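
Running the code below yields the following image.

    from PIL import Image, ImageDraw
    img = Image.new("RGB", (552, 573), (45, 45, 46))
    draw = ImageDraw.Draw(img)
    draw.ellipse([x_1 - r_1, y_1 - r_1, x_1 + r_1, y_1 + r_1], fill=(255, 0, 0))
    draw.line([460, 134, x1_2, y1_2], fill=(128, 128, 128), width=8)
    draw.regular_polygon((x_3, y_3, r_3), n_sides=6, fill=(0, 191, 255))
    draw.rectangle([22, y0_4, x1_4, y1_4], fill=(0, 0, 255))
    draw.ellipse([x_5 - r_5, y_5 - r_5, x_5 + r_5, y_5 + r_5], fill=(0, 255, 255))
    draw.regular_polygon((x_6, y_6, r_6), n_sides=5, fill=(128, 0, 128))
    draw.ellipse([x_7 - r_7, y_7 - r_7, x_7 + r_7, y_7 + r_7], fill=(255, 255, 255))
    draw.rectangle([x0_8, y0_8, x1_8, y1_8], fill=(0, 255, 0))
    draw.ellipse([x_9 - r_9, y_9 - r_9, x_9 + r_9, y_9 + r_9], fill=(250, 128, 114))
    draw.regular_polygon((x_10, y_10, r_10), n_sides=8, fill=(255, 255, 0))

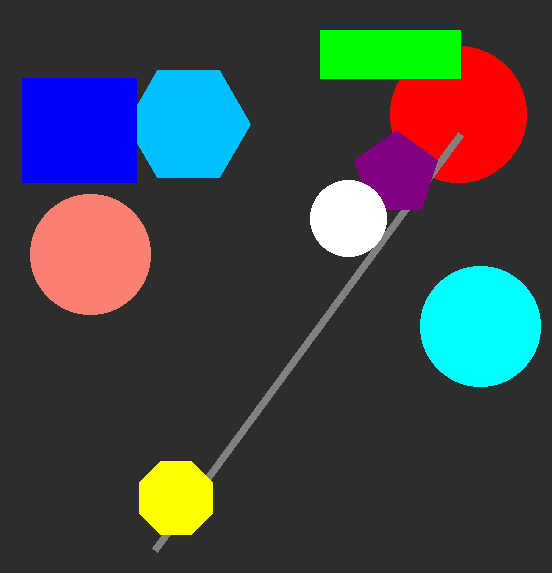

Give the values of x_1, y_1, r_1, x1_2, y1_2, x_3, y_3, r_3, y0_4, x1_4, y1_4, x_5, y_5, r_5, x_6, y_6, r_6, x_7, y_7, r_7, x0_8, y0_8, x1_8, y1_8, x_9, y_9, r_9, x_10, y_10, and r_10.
x_1 = 458
y_1 = 114
r_1 = 68
x1_2 = 154
y1_2 = 550
x_3 = 188
y_3 = 124
r_3 = 62
y0_4 = 78
x1_4 = 136
y1_4 = 182
x_5 = 480
y_5 = 326
r_5 = 60
x_6 = 396
y_6 = 174
r_6 = 44
x_7 = 348
y_7 = 218
r_7 = 38
x0_8 = 320
y0_8 = 30
x1_8 = 460
y1_8 = 78
x_9 = 90
y_9 = 254
r_9 = 60
x_10 = 176
y_10 = 498
r_10 = 40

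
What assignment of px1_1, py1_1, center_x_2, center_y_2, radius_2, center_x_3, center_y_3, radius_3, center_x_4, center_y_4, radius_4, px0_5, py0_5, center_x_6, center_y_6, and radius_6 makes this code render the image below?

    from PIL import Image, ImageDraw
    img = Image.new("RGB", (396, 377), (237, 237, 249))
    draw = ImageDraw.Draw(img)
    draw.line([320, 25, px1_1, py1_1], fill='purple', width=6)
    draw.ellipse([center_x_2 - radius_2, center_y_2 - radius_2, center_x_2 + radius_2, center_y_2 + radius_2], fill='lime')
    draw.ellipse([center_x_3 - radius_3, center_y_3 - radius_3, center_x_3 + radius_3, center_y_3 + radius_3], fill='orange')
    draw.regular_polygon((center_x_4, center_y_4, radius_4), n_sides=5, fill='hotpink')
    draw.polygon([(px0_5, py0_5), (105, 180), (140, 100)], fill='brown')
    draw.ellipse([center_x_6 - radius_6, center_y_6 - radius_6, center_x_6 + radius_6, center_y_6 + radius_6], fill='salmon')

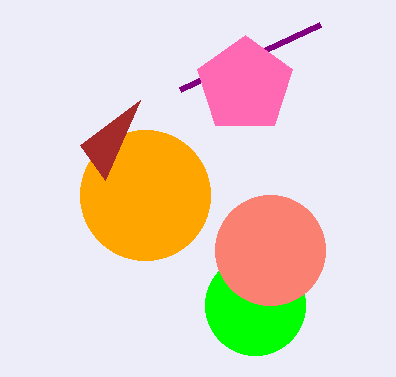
px1_1 = 180; py1_1 = 90; center_x_2 = 255; center_y_2 = 305; radius_2 = 50; center_x_3 = 145; center_y_3 = 195; radius_3 = 65; center_x_4 = 245; center_y_4 = 85; radius_4 = 50; px0_5 = 80; py0_5 = 145; center_x_6 = 270; center_y_6 = 250; radius_6 = 55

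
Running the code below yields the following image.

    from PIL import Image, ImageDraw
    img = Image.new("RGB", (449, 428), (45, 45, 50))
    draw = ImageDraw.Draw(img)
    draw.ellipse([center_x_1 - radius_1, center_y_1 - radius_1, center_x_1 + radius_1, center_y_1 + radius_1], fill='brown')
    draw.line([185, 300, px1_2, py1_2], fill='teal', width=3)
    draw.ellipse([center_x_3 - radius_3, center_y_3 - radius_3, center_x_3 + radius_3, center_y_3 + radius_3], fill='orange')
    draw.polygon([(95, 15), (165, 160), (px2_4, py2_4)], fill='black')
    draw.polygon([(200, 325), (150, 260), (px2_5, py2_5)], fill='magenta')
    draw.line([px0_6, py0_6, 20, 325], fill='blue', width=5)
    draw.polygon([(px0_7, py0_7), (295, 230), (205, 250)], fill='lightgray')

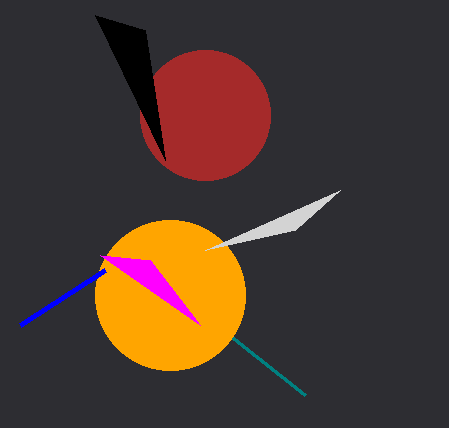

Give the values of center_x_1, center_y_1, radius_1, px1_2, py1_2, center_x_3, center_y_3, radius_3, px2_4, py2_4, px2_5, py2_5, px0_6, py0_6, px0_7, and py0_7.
center_x_1 = 205, center_y_1 = 115, radius_1 = 65, px1_2 = 305, py1_2 = 395, center_x_3 = 170, center_y_3 = 295, radius_3 = 75, px2_4 = 145, py2_4 = 30, px2_5 = 100, py2_5 = 255, px0_6 = 105, py0_6 = 270, px0_7 = 340, py0_7 = 190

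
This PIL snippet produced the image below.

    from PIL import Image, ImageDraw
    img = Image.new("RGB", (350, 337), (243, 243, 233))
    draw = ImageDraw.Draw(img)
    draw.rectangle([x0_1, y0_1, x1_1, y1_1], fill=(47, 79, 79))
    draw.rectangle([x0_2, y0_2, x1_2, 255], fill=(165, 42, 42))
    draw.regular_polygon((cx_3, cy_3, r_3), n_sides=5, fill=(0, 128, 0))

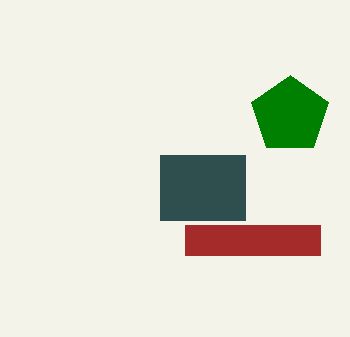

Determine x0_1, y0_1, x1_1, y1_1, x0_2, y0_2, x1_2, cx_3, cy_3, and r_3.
x0_1 = 160
y0_1 = 155
x1_1 = 245
y1_1 = 220
x0_2 = 185
y0_2 = 225
x1_2 = 320
cx_3 = 290
cy_3 = 115
r_3 = 40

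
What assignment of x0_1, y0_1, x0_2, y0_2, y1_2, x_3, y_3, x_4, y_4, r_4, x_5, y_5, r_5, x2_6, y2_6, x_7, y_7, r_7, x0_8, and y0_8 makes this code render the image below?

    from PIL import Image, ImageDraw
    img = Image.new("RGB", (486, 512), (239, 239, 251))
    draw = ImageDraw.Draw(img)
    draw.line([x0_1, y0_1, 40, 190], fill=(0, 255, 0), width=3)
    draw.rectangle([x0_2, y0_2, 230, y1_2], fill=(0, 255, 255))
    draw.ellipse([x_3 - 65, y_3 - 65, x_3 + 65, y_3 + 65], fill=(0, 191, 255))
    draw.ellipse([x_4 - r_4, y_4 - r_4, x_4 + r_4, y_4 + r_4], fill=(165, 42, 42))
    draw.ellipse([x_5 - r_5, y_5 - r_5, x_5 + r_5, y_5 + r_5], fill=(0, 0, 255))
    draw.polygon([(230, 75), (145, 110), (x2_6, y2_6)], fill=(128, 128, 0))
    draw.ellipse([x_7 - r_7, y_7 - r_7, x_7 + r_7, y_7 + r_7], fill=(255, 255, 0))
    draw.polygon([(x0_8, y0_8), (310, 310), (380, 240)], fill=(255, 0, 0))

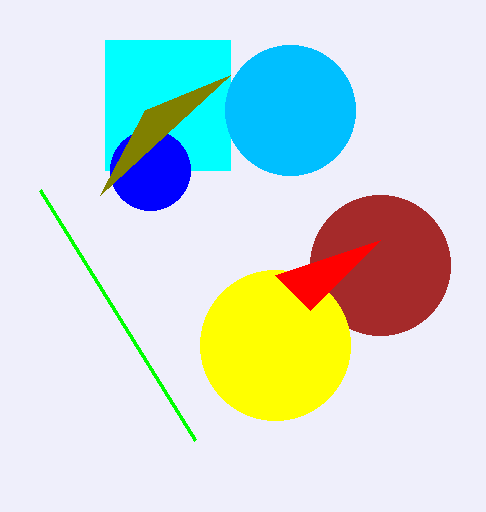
x0_1 = 195
y0_1 = 440
x0_2 = 105
y0_2 = 40
y1_2 = 170
x_3 = 290
y_3 = 110
x_4 = 380
y_4 = 265
r_4 = 70
x_5 = 150
y_5 = 170
r_5 = 40
x2_6 = 100
y2_6 = 195
x_7 = 275
y_7 = 345
r_7 = 75
x0_8 = 275
y0_8 = 275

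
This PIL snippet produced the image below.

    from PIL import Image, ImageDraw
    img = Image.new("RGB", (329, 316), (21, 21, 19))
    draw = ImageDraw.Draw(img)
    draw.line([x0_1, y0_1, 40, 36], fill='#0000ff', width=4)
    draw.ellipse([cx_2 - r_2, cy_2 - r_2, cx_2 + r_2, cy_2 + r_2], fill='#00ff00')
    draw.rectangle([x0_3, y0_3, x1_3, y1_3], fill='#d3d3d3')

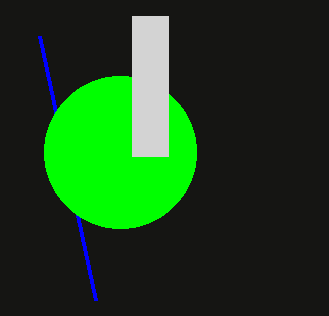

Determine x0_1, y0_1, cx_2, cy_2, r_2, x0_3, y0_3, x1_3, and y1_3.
x0_1 = 96
y0_1 = 300
cx_2 = 120
cy_2 = 152
r_2 = 76
x0_3 = 132
y0_3 = 16
x1_3 = 168
y1_3 = 156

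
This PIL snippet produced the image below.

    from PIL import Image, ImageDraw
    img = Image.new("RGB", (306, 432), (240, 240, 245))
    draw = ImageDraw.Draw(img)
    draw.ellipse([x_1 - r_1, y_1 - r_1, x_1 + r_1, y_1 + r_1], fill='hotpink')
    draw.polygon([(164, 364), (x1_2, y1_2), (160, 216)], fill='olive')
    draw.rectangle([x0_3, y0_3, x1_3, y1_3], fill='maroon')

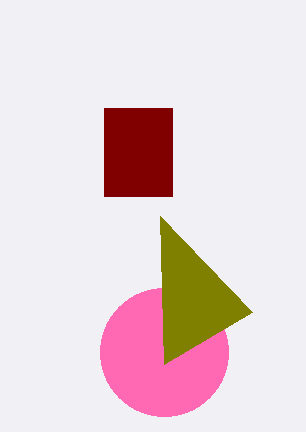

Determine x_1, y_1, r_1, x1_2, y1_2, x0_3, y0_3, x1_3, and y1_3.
x_1 = 164, y_1 = 352, r_1 = 64, x1_2 = 252, y1_2 = 312, x0_3 = 104, y0_3 = 108, x1_3 = 172, y1_3 = 196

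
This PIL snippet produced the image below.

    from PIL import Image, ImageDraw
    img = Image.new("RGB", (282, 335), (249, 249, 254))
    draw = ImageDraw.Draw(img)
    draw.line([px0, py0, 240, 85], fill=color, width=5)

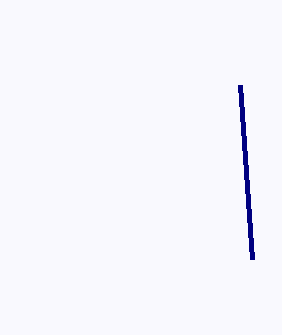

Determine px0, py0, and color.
px0 = 252; py0 = 259; color = 'navy'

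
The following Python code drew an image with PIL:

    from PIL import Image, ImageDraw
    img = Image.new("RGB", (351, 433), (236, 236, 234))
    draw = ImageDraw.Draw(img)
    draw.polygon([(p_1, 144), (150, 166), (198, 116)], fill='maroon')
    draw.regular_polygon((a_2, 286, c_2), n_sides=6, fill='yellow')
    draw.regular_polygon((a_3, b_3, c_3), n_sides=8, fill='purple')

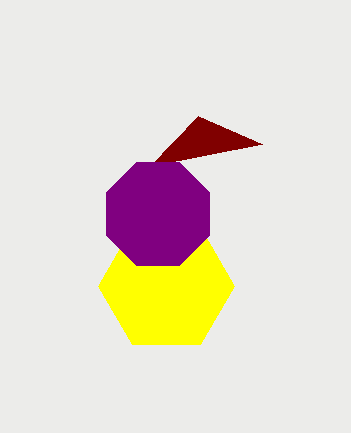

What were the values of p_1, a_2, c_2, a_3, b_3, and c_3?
p_1 = 262; a_2 = 166; c_2 = 68; a_3 = 158; b_3 = 214; c_3 = 56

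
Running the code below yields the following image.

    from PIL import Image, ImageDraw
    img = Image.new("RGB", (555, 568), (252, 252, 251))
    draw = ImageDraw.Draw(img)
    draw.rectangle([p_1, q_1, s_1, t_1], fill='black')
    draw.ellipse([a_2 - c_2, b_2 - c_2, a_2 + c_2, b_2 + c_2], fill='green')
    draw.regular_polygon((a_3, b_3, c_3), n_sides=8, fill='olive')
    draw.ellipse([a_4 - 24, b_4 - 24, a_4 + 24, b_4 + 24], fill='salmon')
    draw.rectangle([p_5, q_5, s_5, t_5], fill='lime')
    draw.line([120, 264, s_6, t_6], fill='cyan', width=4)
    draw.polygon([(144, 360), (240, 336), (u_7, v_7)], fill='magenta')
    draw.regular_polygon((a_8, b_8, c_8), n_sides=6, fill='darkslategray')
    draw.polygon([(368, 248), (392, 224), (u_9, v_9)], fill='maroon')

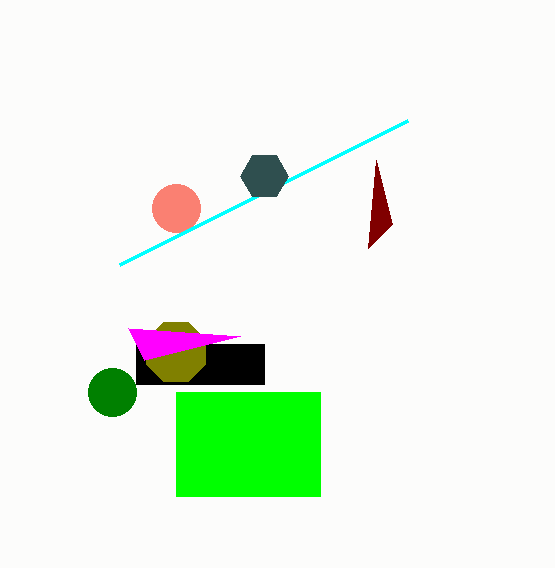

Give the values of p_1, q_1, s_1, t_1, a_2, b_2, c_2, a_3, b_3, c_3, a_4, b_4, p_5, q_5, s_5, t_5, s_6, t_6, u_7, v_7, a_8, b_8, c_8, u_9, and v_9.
p_1 = 136
q_1 = 344
s_1 = 264
t_1 = 384
a_2 = 112
b_2 = 392
c_2 = 24
a_3 = 176
b_3 = 352
c_3 = 32
a_4 = 176
b_4 = 208
p_5 = 176
q_5 = 392
s_5 = 320
t_5 = 496
s_6 = 408
t_6 = 120
u_7 = 128
v_7 = 328
a_8 = 264
b_8 = 176
c_8 = 24
u_9 = 376
v_9 = 160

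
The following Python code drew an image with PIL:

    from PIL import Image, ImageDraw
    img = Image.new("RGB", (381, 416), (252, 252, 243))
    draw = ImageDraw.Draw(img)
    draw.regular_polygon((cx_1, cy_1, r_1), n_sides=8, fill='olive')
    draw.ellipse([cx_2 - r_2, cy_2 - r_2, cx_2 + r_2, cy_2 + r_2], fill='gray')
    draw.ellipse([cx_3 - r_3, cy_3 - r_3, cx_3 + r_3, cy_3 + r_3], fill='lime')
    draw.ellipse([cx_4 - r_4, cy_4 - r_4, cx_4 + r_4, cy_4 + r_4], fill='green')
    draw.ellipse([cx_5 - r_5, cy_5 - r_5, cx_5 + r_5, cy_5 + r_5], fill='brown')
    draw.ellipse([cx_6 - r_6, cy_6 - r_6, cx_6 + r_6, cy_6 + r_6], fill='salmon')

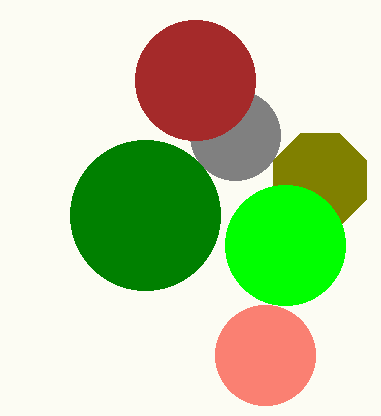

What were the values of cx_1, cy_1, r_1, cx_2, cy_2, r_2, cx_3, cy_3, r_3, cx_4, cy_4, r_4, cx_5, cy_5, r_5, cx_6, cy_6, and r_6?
cx_1 = 320, cy_1 = 180, r_1 = 50, cx_2 = 235, cy_2 = 135, r_2 = 45, cx_3 = 285, cy_3 = 245, r_3 = 60, cx_4 = 145, cy_4 = 215, r_4 = 75, cx_5 = 195, cy_5 = 80, r_5 = 60, cx_6 = 265, cy_6 = 355, r_6 = 50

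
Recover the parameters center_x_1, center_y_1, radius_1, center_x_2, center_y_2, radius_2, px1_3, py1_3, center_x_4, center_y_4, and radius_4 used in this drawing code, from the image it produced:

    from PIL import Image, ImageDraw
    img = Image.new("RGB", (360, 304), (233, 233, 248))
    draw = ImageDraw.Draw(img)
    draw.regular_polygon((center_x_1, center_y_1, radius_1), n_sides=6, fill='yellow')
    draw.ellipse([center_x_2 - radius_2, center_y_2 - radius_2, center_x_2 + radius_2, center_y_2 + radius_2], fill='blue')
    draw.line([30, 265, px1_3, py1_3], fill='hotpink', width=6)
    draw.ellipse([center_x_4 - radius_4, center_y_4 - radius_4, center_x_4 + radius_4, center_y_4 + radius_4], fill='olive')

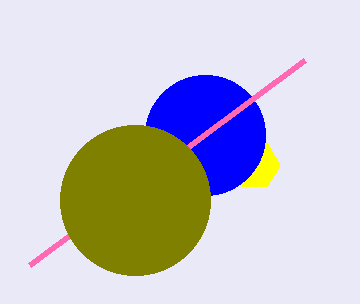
center_x_1 = 255
center_y_1 = 165
radius_1 = 25
center_x_2 = 205
center_y_2 = 135
radius_2 = 60
px1_3 = 305
py1_3 = 60
center_x_4 = 135
center_y_4 = 200
radius_4 = 75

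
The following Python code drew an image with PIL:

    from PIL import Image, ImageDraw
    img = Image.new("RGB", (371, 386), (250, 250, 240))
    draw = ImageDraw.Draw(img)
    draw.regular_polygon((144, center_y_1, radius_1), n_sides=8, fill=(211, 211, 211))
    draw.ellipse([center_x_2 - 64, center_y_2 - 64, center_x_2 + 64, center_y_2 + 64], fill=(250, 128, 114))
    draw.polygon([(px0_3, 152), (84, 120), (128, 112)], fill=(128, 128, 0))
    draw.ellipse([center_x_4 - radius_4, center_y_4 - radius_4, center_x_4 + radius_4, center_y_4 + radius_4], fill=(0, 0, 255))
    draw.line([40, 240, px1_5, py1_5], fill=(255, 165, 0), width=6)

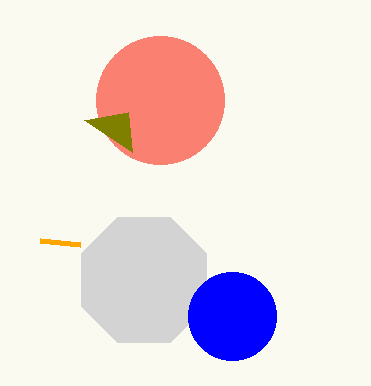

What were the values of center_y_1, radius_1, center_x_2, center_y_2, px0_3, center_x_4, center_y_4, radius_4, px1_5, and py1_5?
center_y_1 = 280
radius_1 = 68
center_x_2 = 160
center_y_2 = 100
px0_3 = 132
center_x_4 = 232
center_y_4 = 316
radius_4 = 44
px1_5 = 80
py1_5 = 244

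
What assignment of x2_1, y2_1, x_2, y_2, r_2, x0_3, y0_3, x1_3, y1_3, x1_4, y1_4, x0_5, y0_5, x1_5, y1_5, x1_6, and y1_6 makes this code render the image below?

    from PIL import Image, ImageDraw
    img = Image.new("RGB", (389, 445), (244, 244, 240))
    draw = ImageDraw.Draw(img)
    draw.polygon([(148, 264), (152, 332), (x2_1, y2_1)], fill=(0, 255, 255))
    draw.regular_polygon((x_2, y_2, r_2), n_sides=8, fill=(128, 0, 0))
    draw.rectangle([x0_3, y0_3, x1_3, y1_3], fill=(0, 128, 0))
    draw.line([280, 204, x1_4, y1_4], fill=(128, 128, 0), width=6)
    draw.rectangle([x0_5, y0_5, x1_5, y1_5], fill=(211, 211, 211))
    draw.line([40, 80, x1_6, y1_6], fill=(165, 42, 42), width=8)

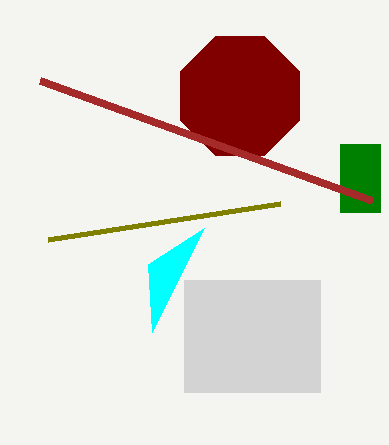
x2_1 = 204, y2_1 = 228, x_2 = 240, y_2 = 96, r_2 = 64, x0_3 = 340, y0_3 = 144, x1_3 = 380, y1_3 = 212, x1_4 = 48, y1_4 = 240, x0_5 = 184, y0_5 = 280, x1_5 = 320, y1_5 = 392, x1_6 = 372, y1_6 = 200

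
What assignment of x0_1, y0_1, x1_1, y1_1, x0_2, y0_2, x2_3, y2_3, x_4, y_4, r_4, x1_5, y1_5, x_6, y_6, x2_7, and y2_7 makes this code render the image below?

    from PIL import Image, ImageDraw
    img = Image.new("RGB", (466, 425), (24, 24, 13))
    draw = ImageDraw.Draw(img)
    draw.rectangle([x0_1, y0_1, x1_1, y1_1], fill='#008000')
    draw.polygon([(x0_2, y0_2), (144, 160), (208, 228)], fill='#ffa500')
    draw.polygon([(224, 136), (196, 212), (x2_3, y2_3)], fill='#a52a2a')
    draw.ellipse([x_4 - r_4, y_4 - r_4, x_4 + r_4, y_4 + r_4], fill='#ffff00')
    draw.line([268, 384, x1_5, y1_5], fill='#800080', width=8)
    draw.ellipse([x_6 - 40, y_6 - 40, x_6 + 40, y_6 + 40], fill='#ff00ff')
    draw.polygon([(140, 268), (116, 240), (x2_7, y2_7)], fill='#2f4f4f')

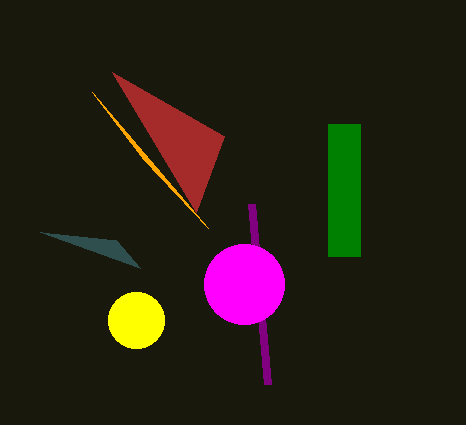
x0_1 = 328; y0_1 = 124; x1_1 = 360; y1_1 = 256; x0_2 = 92; y0_2 = 92; x2_3 = 112; y2_3 = 72; x_4 = 136; y_4 = 320; r_4 = 28; x1_5 = 252; y1_5 = 204; x_6 = 244; y_6 = 284; x2_7 = 40; y2_7 = 232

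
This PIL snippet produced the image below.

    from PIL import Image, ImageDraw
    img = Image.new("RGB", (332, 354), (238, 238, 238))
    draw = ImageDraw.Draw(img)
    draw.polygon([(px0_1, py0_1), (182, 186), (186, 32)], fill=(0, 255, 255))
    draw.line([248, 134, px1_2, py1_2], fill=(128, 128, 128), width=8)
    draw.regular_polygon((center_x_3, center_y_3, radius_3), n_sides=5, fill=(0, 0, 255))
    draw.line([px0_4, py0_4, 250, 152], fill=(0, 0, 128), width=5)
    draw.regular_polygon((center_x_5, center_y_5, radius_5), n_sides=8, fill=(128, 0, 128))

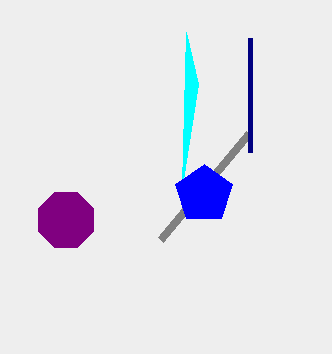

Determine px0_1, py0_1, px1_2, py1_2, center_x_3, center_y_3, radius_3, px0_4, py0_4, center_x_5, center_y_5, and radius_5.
px0_1 = 198; py0_1 = 84; px1_2 = 160; py1_2 = 240; center_x_3 = 204; center_y_3 = 194; radius_3 = 30; px0_4 = 250; py0_4 = 38; center_x_5 = 66; center_y_5 = 220; radius_5 = 30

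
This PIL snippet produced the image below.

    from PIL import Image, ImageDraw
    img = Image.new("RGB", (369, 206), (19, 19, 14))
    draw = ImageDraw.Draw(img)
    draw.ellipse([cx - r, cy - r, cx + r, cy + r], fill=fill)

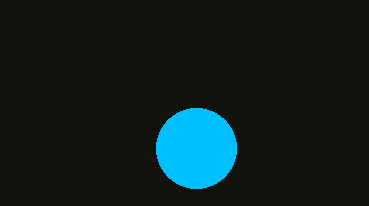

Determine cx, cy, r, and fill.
cx = 196
cy = 148
r = 40
fill = 'deepskyblue'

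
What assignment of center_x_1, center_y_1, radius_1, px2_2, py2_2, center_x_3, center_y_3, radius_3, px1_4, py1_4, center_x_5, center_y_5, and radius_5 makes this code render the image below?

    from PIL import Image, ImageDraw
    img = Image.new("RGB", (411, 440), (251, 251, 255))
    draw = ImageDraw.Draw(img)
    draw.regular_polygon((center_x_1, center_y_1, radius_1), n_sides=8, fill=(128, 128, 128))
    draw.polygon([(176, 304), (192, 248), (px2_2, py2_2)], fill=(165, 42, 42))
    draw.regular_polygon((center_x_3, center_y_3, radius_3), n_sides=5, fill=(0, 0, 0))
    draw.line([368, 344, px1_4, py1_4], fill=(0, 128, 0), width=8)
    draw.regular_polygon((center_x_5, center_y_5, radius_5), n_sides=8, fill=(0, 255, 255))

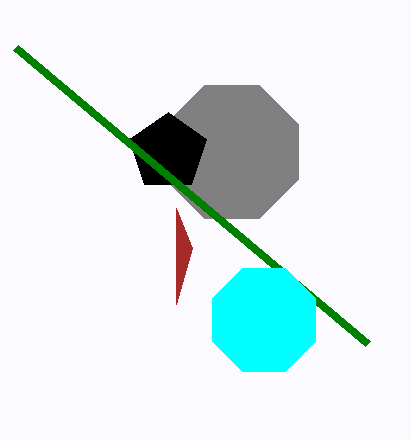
center_x_1 = 232, center_y_1 = 152, radius_1 = 72, px2_2 = 176, py2_2 = 208, center_x_3 = 168, center_y_3 = 152, radius_3 = 40, px1_4 = 16, py1_4 = 48, center_x_5 = 264, center_y_5 = 320, radius_5 = 56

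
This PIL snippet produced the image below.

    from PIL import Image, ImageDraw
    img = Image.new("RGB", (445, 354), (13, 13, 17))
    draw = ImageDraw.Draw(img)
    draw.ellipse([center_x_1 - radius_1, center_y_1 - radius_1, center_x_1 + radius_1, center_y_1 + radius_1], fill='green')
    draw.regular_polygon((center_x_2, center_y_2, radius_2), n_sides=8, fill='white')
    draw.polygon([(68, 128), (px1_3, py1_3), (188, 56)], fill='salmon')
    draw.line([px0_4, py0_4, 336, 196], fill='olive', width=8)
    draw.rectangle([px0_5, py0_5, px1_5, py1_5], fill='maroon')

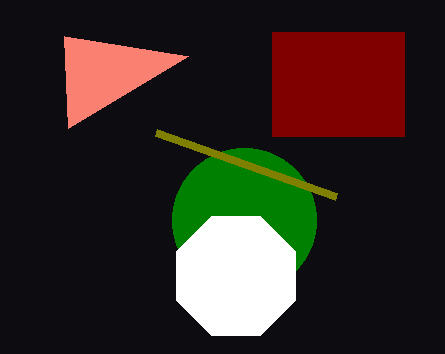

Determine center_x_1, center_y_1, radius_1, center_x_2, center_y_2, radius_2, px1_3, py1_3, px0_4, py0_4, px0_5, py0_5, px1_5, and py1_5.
center_x_1 = 244
center_y_1 = 220
radius_1 = 72
center_x_2 = 236
center_y_2 = 276
radius_2 = 64
px1_3 = 64
py1_3 = 36
px0_4 = 156
py0_4 = 132
px0_5 = 272
py0_5 = 32
px1_5 = 404
py1_5 = 136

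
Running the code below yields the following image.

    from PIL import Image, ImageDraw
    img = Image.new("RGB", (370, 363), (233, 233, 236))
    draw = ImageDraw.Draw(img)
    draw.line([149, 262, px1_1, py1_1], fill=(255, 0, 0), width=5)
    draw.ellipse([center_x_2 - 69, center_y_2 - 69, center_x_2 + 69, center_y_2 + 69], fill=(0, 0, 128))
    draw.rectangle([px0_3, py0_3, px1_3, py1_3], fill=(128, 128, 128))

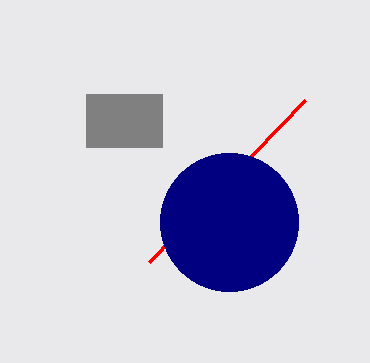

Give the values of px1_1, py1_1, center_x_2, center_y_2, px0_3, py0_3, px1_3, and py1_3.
px1_1 = 305; py1_1 = 100; center_x_2 = 229; center_y_2 = 222; px0_3 = 86; py0_3 = 94; px1_3 = 162; py1_3 = 147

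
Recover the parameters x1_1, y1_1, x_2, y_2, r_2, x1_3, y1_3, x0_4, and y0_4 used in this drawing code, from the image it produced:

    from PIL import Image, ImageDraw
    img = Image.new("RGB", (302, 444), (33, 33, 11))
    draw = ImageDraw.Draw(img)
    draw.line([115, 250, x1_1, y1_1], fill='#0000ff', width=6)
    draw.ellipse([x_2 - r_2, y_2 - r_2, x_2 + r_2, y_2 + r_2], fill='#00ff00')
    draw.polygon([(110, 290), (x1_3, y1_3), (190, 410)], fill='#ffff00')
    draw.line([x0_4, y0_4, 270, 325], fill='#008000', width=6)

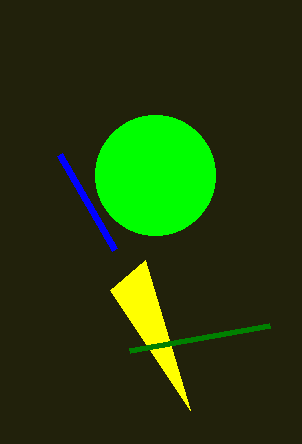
x1_1 = 60
y1_1 = 155
x_2 = 155
y_2 = 175
r_2 = 60
x1_3 = 145
y1_3 = 260
x0_4 = 130
y0_4 = 350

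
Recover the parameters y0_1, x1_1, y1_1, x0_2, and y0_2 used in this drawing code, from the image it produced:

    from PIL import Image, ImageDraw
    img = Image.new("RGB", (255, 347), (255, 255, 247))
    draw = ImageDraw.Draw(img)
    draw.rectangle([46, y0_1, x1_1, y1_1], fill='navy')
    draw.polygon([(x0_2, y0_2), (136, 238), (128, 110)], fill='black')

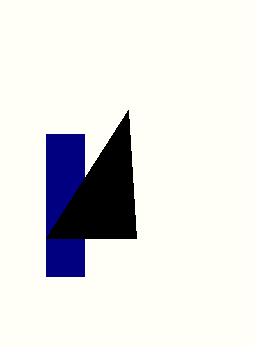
y0_1 = 134
x1_1 = 84
y1_1 = 276
x0_2 = 46
y0_2 = 238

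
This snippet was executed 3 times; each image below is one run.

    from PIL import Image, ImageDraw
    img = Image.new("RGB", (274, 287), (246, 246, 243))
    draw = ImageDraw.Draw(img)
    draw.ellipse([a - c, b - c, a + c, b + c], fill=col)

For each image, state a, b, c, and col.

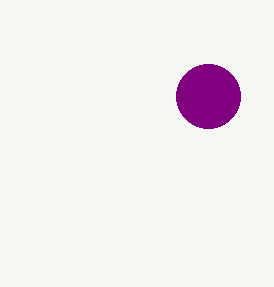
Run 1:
a = 208
b = 96
c = 32
col = 'purple'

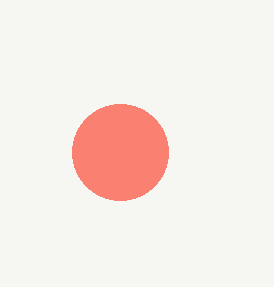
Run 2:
a = 120; b = 152; c = 48; col = 'salmon'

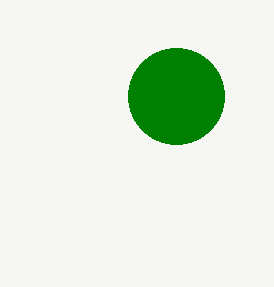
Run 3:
a = 176; b = 96; c = 48; col = 'green'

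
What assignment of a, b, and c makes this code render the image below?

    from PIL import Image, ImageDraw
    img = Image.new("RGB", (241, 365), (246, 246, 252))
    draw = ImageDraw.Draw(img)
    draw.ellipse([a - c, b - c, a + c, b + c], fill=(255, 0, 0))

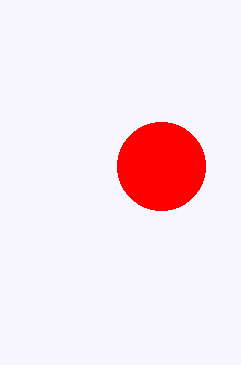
a = 161; b = 166; c = 44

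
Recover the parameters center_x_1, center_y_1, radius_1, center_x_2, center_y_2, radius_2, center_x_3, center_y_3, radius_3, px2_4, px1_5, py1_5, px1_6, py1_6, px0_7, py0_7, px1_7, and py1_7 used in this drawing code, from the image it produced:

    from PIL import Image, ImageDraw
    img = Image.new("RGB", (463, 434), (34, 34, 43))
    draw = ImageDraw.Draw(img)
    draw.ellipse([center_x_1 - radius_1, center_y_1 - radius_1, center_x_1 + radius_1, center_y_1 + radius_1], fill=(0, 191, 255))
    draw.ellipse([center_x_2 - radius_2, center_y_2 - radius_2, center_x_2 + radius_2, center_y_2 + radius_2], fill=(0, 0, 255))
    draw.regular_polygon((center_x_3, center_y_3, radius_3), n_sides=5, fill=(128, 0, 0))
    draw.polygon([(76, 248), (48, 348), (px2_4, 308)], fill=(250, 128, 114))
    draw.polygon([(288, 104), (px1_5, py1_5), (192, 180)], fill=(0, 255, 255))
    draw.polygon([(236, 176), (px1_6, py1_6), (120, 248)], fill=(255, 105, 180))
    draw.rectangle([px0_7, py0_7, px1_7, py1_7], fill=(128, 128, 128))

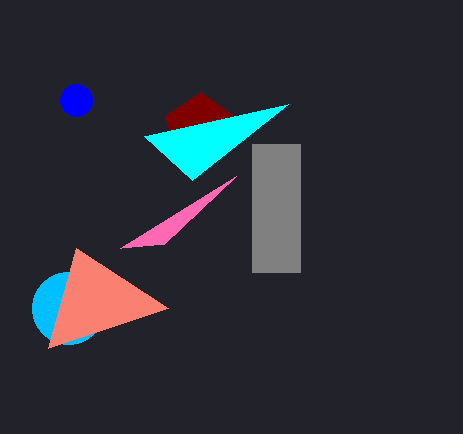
center_x_1 = 68, center_y_1 = 308, radius_1 = 36, center_x_2 = 76, center_y_2 = 100, radius_2 = 16, center_x_3 = 200, center_y_3 = 128, radius_3 = 36, px2_4 = 168, px1_5 = 144, py1_5 = 136, px1_6 = 164, py1_6 = 244, px0_7 = 252, py0_7 = 144, px1_7 = 300, py1_7 = 272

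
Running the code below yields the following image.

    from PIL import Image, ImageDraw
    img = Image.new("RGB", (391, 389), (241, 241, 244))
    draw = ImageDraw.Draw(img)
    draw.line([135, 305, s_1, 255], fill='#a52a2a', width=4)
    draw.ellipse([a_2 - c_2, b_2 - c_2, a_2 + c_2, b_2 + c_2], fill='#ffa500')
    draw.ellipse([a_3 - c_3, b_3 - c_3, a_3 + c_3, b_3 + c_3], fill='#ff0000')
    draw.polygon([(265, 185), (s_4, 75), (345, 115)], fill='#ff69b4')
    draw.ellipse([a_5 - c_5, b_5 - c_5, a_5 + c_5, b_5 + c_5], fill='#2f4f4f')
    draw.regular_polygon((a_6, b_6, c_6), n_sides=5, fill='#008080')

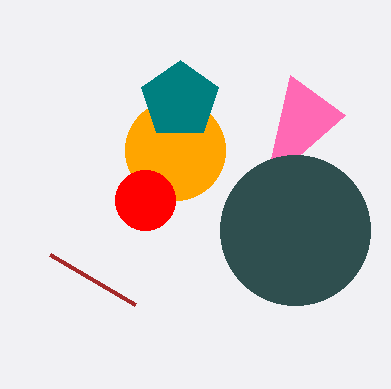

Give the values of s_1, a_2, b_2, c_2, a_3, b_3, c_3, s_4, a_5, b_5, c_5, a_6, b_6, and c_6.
s_1 = 50, a_2 = 175, b_2 = 150, c_2 = 50, a_3 = 145, b_3 = 200, c_3 = 30, s_4 = 290, a_5 = 295, b_5 = 230, c_5 = 75, a_6 = 180, b_6 = 100, c_6 = 40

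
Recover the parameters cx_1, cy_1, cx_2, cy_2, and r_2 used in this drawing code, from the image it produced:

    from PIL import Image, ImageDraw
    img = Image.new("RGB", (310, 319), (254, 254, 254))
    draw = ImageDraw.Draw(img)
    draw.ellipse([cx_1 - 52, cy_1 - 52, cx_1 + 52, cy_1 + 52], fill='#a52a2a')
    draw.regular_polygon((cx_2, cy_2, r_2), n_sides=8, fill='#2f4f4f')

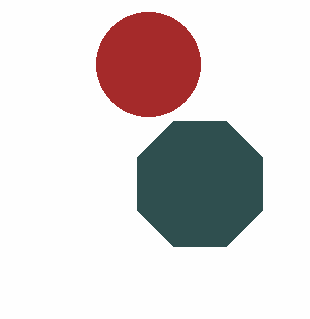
cx_1 = 148, cy_1 = 64, cx_2 = 200, cy_2 = 184, r_2 = 68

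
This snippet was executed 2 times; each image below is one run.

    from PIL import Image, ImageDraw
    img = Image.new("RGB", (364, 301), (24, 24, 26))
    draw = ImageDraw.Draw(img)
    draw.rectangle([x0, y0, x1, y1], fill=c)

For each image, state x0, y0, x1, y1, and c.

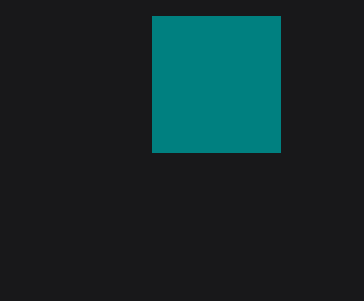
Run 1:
x0 = 152
y0 = 16
x1 = 280
y1 = 152
c = 'teal'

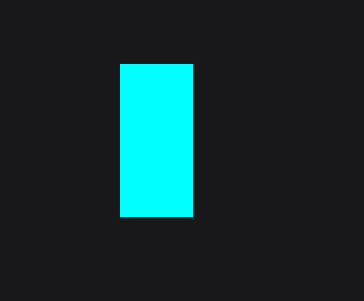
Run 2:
x0 = 120, y0 = 64, x1 = 192, y1 = 216, c = 'cyan'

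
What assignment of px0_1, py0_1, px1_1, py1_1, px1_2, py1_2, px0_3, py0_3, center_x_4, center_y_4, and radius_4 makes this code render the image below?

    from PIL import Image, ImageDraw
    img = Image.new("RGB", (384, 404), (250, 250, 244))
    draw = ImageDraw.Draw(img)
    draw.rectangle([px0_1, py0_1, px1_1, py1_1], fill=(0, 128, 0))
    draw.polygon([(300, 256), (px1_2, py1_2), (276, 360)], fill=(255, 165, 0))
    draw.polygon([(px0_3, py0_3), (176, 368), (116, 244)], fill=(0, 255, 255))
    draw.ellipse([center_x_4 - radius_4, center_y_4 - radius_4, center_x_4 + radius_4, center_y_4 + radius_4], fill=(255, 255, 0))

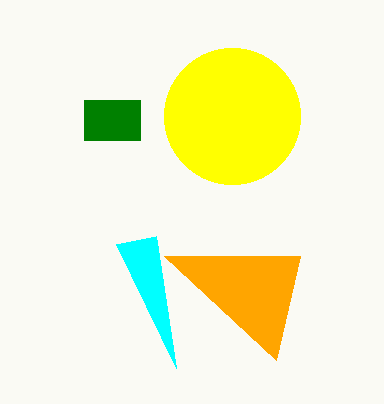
px0_1 = 84; py0_1 = 100; px1_1 = 140; py1_1 = 140; px1_2 = 164; py1_2 = 256; px0_3 = 156; py0_3 = 236; center_x_4 = 232; center_y_4 = 116; radius_4 = 68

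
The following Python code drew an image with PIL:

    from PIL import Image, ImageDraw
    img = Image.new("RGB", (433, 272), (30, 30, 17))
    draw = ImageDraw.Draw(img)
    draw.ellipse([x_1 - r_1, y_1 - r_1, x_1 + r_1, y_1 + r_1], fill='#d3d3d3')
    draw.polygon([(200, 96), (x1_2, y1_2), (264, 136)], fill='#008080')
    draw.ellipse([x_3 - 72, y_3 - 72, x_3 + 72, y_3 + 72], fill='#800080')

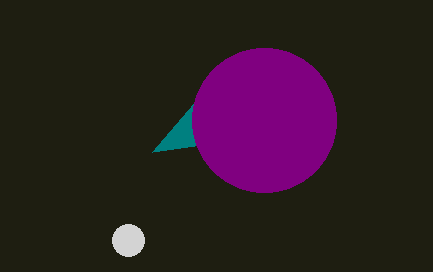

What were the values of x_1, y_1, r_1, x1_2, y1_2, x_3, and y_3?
x_1 = 128, y_1 = 240, r_1 = 16, x1_2 = 152, y1_2 = 152, x_3 = 264, y_3 = 120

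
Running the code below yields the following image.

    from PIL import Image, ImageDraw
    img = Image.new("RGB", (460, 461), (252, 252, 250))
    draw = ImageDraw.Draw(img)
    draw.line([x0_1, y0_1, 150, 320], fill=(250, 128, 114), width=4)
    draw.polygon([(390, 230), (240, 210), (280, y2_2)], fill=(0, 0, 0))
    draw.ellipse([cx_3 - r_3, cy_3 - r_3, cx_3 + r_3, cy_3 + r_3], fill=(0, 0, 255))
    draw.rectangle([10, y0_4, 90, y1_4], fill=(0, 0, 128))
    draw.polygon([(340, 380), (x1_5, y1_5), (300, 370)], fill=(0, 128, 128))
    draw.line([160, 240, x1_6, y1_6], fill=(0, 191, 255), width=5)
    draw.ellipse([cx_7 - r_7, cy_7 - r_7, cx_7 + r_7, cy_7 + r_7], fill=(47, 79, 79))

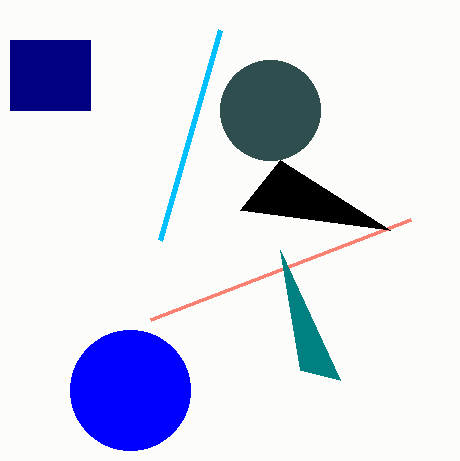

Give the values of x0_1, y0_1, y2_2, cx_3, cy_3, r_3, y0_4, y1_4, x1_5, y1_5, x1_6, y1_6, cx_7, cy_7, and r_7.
x0_1 = 410; y0_1 = 220; y2_2 = 160; cx_3 = 130; cy_3 = 390; r_3 = 60; y0_4 = 40; y1_4 = 110; x1_5 = 280; y1_5 = 250; x1_6 = 220; y1_6 = 30; cx_7 = 270; cy_7 = 110; r_7 = 50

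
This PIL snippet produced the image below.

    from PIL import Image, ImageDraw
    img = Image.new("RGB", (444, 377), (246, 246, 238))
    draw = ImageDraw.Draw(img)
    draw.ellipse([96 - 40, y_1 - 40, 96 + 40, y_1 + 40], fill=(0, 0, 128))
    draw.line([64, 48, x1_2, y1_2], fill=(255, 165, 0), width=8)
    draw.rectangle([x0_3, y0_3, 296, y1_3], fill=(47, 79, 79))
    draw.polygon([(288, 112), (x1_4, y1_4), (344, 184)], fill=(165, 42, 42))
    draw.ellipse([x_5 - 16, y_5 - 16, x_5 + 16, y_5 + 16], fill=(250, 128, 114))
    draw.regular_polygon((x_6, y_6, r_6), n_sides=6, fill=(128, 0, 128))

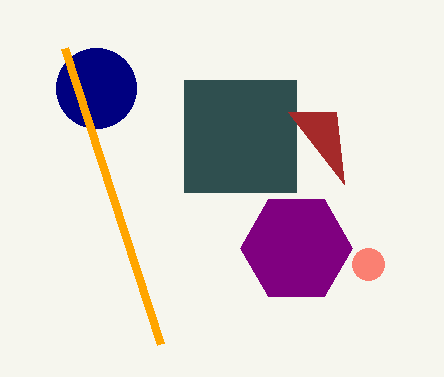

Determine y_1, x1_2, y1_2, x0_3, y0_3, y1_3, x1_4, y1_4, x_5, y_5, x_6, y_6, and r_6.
y_1 = 88; x1_2 = 160; y1_2 = 344; x0_3 = 184; y0_3 = 80; y1_3 = 192; x1_4 = 336; y1_4 = 112; x_5 = 368; y_5 = 264; x_6 = 296; y_6 = 248; r_6 = 56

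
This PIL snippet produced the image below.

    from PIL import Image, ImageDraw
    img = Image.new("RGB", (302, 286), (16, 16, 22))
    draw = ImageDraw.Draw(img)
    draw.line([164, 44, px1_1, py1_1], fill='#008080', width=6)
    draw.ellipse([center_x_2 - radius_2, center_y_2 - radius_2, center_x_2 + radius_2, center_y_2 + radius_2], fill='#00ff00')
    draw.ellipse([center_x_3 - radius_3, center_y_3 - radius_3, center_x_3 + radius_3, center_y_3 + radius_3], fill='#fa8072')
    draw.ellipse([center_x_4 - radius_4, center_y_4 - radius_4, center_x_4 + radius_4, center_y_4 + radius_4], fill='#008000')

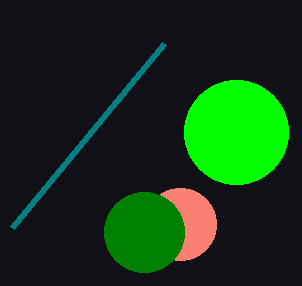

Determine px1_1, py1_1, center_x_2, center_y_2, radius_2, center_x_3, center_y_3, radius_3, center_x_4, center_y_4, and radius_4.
px1_1 = 12, py1_1 = 228, center_x_2 = 236, center_y_2 = 132, radius_2 = 52, center_x_3 = 180, center_y_3 = 224, radius_3 = 36, center_x_4 = 144, center_y_4 = 232, radius_4 = 40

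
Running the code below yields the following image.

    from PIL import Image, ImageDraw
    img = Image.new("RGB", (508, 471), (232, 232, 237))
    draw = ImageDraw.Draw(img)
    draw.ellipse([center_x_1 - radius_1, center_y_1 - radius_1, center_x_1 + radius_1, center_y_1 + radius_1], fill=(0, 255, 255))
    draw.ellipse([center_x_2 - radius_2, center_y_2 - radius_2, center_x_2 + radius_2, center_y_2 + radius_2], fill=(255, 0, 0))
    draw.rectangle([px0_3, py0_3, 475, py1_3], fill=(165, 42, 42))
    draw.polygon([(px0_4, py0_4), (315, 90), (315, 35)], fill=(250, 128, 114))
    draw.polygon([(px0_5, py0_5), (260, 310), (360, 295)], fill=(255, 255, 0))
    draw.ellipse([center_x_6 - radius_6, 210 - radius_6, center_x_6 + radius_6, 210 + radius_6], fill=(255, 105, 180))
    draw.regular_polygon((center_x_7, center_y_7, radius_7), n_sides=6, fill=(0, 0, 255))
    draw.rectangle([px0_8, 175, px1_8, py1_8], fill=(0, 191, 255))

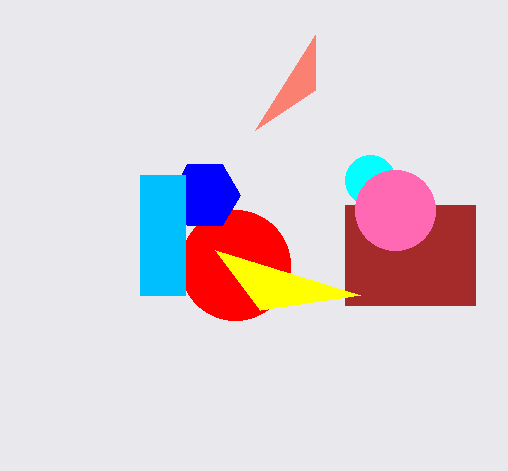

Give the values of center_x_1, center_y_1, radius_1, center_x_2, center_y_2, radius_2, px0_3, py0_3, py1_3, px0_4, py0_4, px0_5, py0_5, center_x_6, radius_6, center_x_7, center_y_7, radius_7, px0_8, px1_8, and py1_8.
center_x_1 = 370
center_y_1 = 180
radius_1 = 25
center_x_2 = 235
center_y_2 = 265
radius_2 = 55
px0_3 = 345
py0_3 = 205
py1_3 = 305
px0_4 = 255
py0_4 = 130
px0_5 = 215
py0_5 = 250
center_x_6 = 395
radius_6 = 40
center_x_7 = 205
center_y_7 = 195
radius_7 = 35
px0_8 = 140
px1_8 = 185
py1_8 = 295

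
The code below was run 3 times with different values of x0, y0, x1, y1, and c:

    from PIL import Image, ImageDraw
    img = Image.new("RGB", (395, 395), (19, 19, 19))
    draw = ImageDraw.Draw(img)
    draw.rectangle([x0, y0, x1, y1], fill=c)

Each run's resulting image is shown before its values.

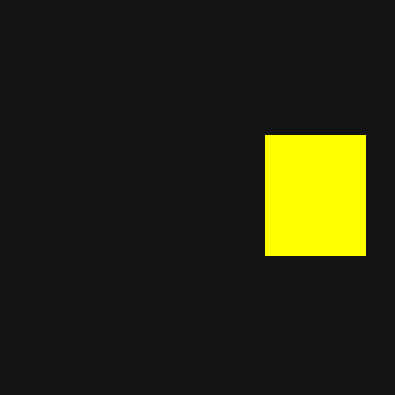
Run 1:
x0 = 265; y0 = 135; x1 = 365; y1 = 255; c = 'yellow'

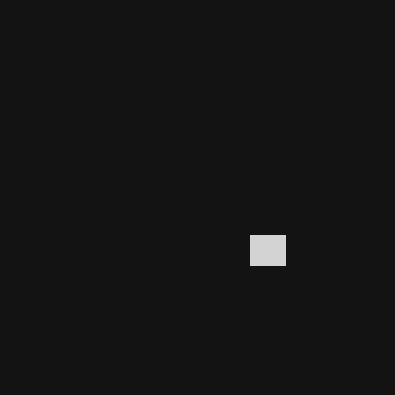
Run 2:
x0 = 250, y0 = 235, x1 = 285, y1 = 265, c = 'lightgray'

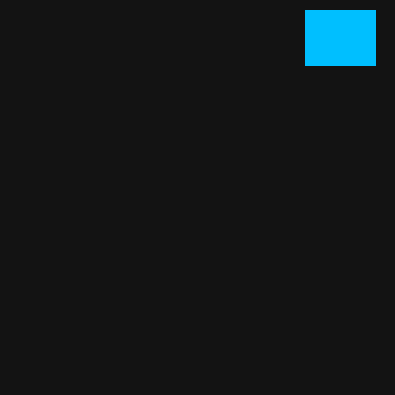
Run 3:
x0 = 305; y0 = 10; x1 = 375; y1 = 65; c = 'deepskyblue'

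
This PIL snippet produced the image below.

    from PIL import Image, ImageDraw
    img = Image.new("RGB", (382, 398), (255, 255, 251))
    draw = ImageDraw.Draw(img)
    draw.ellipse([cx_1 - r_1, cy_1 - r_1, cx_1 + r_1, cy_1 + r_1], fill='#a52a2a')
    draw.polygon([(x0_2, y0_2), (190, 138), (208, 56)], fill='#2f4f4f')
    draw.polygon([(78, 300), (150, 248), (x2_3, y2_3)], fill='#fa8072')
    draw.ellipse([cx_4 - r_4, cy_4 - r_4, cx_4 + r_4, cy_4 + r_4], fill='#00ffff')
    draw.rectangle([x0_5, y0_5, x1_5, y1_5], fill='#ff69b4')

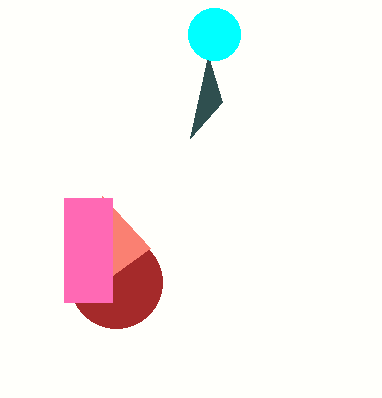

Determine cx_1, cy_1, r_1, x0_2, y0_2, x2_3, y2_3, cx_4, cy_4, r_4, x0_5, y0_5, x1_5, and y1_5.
cx_1 = 116, cy_1 = 282, r_1 = 46, x0_2 = 222, y0_2 = 102, x2_3 = 102, y2_3 = 196, cx_4 = 214, cy_4 = 34, r_4 = 26, x0_5 = 64, y0_5 = 198, x1_5 = 112, y1_5 = 302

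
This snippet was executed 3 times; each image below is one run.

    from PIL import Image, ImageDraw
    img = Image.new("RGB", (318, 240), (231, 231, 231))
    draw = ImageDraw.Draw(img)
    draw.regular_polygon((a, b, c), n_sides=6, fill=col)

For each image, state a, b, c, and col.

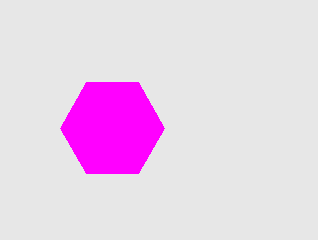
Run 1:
a = 112, b = 128, c = 52, col = 'magenta'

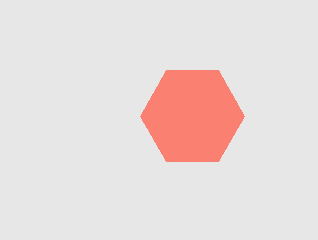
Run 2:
a = 192, b = 116, c = 52, col = 'salmon'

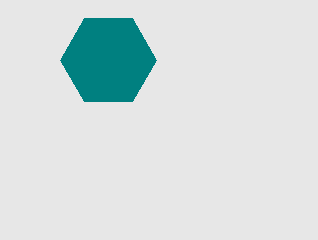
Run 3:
a = 108; b = 60; c = 48; col = 'teal'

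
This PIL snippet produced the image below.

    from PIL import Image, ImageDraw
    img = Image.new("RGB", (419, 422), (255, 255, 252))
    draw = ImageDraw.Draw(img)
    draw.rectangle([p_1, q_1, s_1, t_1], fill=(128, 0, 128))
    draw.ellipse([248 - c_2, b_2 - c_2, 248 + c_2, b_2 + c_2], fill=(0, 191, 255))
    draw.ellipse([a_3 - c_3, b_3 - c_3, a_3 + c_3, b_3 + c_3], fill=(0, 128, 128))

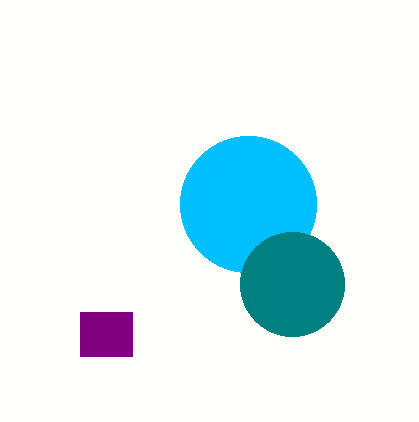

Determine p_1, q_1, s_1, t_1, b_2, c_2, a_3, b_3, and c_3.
p_1 = 80, q_1 = 312, s_1 = 132, t_1 = 356, b_2 = 204, c_2 = 68, a_3 = 292, b_3 = 284, c_3 = 52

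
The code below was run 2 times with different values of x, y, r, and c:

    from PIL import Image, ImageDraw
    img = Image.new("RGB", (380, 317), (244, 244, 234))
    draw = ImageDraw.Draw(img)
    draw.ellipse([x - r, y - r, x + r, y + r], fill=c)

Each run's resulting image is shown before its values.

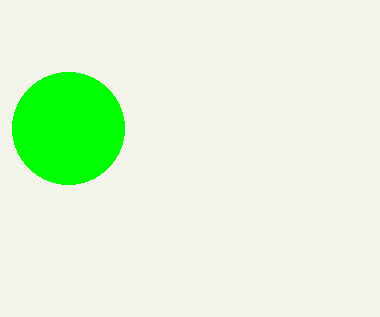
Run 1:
x = 68; y = 128; r = 56; c = 'lime'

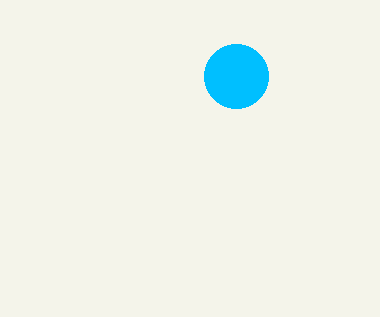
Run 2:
x = 236; y = 76; r = 32; c = 'deepskyblue'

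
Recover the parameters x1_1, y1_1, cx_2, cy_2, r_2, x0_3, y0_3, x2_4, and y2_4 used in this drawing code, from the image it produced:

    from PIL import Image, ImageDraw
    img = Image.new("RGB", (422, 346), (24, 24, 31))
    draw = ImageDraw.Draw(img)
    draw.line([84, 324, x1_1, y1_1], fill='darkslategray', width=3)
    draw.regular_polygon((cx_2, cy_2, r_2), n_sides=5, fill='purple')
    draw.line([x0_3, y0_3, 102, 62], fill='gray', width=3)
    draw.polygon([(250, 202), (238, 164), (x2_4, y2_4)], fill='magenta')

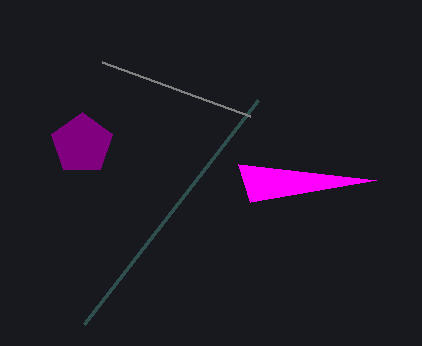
x1_1 = 258
y1_1 = 100
cx_2 = 82
cy_2 = 144
r_2 = 32
x0_3 = 250
y0_3 = 116
x2_4 = 376
y2_4 = 180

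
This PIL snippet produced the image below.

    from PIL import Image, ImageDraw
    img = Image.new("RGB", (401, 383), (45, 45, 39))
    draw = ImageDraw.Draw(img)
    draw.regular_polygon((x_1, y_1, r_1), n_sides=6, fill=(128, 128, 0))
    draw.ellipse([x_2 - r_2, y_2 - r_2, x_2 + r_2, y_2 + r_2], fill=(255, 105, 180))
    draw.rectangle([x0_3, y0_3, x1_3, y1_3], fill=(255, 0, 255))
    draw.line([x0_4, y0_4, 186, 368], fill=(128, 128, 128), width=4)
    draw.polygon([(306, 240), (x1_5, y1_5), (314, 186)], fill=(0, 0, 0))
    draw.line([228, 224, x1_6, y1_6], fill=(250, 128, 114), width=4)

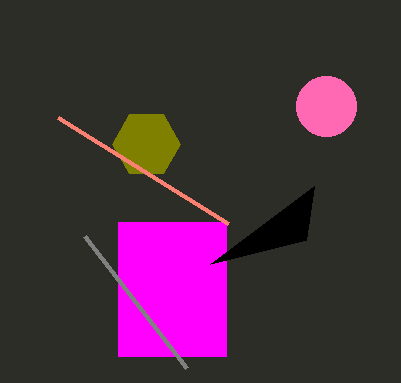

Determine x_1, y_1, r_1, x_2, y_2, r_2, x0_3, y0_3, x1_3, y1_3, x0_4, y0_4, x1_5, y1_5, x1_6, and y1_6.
x_1 = 146, y_1 = 144, r_1 = 34, x_2 = 326, y_2 = 106, r_2 = 30, x0_3 = 118, y0_3 = 222, x1_3 = 226, y1_3 = 356, x0_4 = 84, y0_4 = 236, x1_5 = 210, y1_5 = 264, x1_6 = 58, y1_6 = 118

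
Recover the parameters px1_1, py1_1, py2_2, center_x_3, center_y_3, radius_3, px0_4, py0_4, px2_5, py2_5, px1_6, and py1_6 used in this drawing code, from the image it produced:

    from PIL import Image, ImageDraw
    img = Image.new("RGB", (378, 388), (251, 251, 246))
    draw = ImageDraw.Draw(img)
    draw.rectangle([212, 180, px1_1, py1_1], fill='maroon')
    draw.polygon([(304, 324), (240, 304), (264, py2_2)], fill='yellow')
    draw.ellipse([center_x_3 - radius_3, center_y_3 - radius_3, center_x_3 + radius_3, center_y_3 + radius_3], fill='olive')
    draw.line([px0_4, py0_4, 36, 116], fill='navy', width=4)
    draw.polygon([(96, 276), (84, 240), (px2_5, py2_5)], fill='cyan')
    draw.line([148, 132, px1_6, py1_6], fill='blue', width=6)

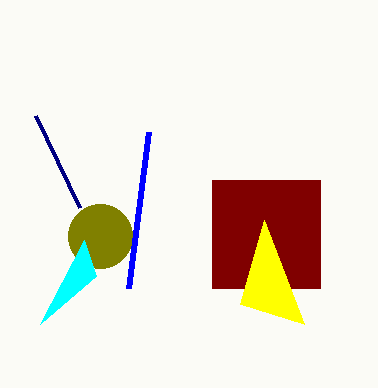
px1_1 = 320, py1_1 = 288, py2_2 = 220, center_x_3 = 100, center_y_3 = 236, radius_3 = 32, px0_4 = 80, py0_4 = 208, px2_5 = 40, py2_5 = 324, px1_6 = 128, py1_6 = 288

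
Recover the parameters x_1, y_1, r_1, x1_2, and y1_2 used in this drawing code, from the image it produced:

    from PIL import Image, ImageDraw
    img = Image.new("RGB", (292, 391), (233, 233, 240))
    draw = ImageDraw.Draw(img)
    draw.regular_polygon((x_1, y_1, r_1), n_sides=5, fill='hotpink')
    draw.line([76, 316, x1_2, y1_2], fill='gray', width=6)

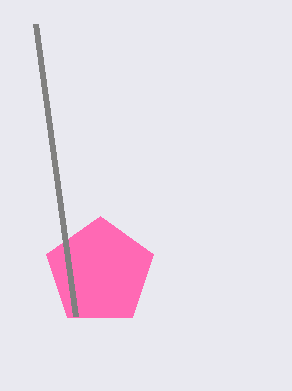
x_1 = 100; y_1 = 272; r_1 = 56; x1_2 = 36; y1_2 = 24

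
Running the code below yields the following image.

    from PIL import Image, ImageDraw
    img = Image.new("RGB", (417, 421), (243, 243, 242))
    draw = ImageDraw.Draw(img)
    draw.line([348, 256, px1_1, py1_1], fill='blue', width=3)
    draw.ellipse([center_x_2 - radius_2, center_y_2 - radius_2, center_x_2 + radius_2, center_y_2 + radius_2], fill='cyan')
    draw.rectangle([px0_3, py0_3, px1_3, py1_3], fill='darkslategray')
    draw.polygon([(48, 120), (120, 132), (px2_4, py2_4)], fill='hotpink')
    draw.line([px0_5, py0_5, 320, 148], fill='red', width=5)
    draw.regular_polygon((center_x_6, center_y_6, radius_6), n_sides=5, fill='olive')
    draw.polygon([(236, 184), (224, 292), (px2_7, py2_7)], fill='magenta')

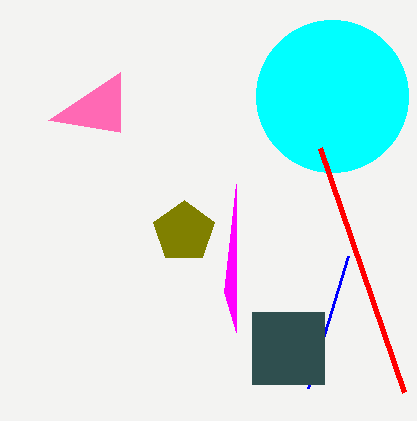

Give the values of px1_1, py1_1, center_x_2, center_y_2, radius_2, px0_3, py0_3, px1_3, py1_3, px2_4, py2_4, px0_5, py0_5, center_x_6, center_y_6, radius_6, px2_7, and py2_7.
px1_1 = 308; py1_1 = 388; center_x_2 = 332; center_y_2 = 96; radius_2 = 76; px0_3 = 252; py0_3 = 312; px1_3 = 324; py1_3 = 384; px2_4 = 120; py2_4 = 72; px0_5 = 404; py0_5 = 392; center_x_6 = 184; center_y_6 = 232; radius_6 = 32; px2_7 = 236; py2_7 = 332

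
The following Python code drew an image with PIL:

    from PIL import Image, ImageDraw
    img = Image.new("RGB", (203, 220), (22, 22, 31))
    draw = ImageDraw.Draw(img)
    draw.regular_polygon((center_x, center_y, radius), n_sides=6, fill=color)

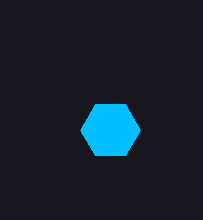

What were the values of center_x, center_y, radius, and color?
center_x = 110
center_y = 130
radius = 30
color = 'deepskyblue'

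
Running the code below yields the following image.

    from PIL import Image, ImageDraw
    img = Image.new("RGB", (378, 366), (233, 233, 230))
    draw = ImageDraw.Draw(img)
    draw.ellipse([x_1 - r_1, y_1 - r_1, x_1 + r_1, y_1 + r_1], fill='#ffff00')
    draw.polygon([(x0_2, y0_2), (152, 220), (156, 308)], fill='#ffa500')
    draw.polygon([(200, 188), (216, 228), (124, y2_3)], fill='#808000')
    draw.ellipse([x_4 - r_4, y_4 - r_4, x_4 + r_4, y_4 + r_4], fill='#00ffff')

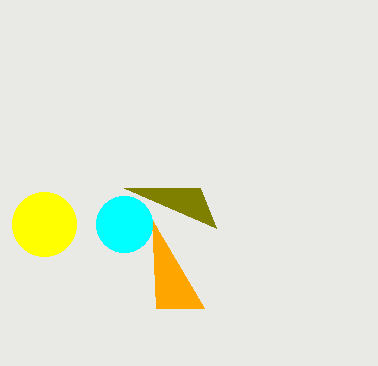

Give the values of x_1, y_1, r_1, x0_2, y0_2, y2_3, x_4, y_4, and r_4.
x_1 = 44; y_1 = 224; r_1 = 32; x0_2 = 204; y0_2 = 308; y2_3 = 188; x_4 = 124; y_4 = 224; r_4 = 28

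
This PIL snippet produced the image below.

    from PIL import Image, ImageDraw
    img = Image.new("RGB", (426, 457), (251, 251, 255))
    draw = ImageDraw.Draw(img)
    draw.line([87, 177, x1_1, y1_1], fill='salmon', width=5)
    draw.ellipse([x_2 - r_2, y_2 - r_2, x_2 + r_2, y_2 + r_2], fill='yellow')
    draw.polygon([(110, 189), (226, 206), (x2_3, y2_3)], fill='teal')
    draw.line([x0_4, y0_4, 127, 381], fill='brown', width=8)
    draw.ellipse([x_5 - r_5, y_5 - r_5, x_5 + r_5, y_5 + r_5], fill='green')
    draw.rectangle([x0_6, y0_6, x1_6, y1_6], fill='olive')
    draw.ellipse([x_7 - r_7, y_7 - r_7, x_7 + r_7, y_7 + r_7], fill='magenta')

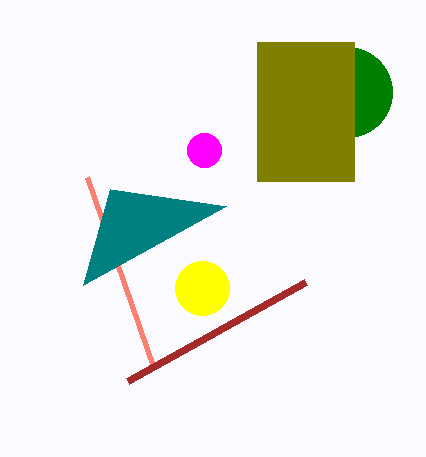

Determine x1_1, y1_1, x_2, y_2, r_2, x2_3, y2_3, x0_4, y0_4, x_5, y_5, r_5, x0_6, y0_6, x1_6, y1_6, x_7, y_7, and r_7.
x1_1 = 154
y1_1 = 369
x_2 = 202
y_2 = 288
r_2 = 27
x2_3 = 83
y2_3 = 285
x0_4 = 305
y0_4 = 282
x_5 = 347
y_5 = 92
r_5 = 45
x0_6 = 257
y0_6 = 42
x1_6 = 354
y1_6 = 181
x_7 = 204
y_7 = 150
r_7 = 17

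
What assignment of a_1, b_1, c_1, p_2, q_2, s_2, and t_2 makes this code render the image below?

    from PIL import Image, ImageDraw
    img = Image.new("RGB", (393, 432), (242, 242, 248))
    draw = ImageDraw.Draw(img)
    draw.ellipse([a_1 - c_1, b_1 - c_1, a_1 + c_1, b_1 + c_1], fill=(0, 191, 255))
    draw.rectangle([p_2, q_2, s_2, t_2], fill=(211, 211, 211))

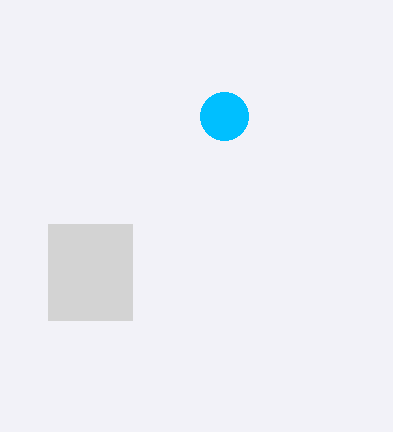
a_1 = 224, b_1 = 116, c_1 = 24, p_2 = 48, q_2 = 224, s_2 = 132, t_2 = 320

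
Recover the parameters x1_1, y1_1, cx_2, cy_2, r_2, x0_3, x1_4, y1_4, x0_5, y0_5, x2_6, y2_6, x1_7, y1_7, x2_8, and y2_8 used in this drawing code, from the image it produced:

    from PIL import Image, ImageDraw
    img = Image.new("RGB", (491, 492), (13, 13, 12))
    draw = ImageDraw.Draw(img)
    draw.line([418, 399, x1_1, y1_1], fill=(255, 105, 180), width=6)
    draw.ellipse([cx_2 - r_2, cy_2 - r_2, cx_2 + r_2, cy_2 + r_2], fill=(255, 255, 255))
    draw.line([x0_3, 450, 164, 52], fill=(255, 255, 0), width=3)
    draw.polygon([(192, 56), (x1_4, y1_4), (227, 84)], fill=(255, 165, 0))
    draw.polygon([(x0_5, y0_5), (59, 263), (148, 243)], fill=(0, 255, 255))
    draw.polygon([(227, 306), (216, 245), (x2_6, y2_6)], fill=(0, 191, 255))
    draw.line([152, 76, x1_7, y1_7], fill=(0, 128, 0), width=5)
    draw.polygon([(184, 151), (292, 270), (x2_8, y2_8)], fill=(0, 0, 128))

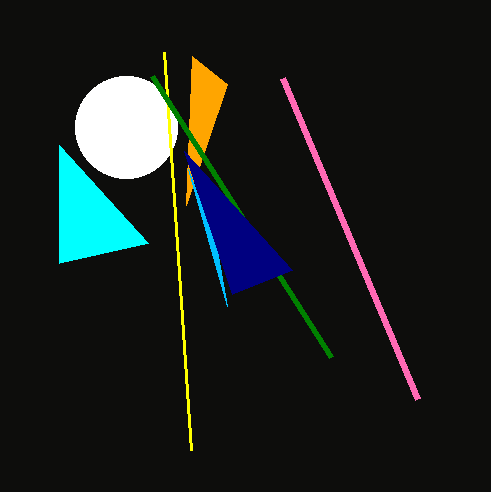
x1_1 = 283, y1_1 = 78, cx_2 = 126, cy_2 = 127, r_2 = 51, x0_3 = 191, x1_4 = 186, y1_4 = 205, x0_5 = 59, y0_5 = 145, x2_6 = 188, y2_6 = 169, x1_7 = 331, y1_7 = 357, x2_8 = 232, y2_8 = 294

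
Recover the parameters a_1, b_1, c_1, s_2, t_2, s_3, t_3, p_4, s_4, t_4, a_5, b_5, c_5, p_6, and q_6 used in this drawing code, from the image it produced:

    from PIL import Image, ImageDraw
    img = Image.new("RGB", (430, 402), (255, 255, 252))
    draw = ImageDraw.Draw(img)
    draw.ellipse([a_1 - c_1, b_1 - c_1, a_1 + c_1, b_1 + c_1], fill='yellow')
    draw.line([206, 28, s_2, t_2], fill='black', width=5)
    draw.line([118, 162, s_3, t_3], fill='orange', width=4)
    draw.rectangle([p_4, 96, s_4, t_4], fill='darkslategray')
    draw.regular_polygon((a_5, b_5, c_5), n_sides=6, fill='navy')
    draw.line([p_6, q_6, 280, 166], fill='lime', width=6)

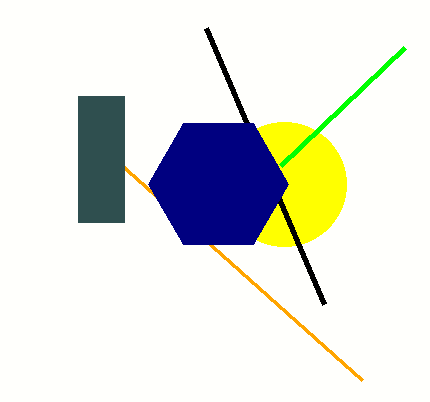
a_1 = 284; b_1 = 184; c_1 = 62; s_2 = 324; t_2 = 304; s_3 = 362; t_3 = 380; p_4 = 78; s_4 = 124; t_4 = 222; a_5 = 218; b_5 = 184; c_5 = 70; p_6 = 404; q_6 = 48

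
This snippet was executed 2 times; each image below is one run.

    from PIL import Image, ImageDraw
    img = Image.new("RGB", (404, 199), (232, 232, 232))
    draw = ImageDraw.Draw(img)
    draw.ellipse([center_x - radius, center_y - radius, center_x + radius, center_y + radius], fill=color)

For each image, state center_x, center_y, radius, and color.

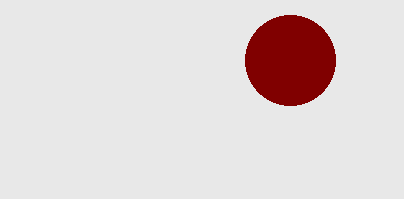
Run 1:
center_x = 290, center_y = 60, radius = 45, color = 'maroon'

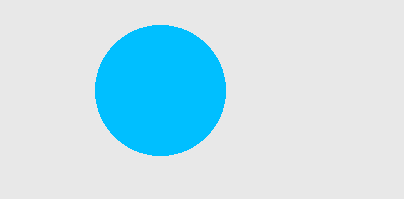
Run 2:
center_x = 160; center_y = 90; radius = 65; color = 'deepskyblue'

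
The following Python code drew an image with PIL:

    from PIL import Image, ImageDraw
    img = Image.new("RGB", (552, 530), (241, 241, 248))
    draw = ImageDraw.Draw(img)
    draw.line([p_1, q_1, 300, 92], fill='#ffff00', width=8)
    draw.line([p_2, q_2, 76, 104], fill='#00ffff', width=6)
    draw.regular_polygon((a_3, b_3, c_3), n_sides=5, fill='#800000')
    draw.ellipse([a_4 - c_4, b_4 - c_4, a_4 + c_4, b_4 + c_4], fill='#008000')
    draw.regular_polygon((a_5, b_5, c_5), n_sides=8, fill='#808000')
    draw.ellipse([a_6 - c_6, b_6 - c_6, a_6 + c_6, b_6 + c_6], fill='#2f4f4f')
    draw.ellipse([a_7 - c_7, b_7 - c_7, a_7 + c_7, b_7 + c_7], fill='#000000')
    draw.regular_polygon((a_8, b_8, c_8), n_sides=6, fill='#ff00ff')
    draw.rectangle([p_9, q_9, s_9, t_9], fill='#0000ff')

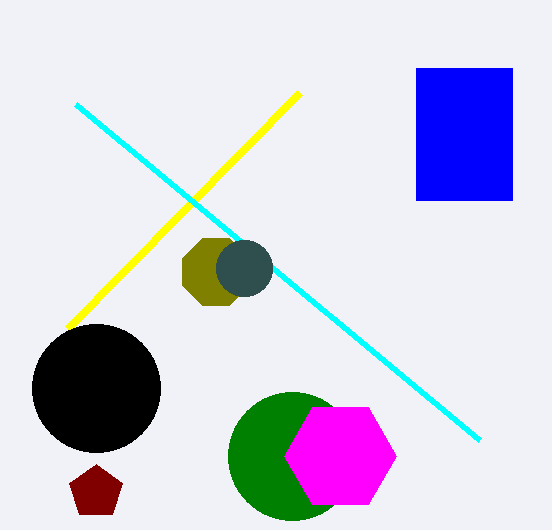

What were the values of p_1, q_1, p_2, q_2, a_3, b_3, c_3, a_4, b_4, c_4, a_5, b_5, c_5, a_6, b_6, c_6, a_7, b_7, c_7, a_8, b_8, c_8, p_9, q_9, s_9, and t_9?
p_1 = 68; q_1 = 328; p_2 = 480; q_2 = 440; a_3 = 96; b_3 = 492; c_3 = 28; a_4 = 292; b_4 = 456; c_4 = 64; a_5 = 216; b_5 = 272; c_5 = 36; a_6 = 244; b_6 = 268; c_6 = 28; a_7 = 96; b_7 = 388; c_7 = 64; a_8 = 340; b_8 = 456; c_8 = 56; p_9 = 416; q_9 = 68; s_9 = 512; t_9 = 200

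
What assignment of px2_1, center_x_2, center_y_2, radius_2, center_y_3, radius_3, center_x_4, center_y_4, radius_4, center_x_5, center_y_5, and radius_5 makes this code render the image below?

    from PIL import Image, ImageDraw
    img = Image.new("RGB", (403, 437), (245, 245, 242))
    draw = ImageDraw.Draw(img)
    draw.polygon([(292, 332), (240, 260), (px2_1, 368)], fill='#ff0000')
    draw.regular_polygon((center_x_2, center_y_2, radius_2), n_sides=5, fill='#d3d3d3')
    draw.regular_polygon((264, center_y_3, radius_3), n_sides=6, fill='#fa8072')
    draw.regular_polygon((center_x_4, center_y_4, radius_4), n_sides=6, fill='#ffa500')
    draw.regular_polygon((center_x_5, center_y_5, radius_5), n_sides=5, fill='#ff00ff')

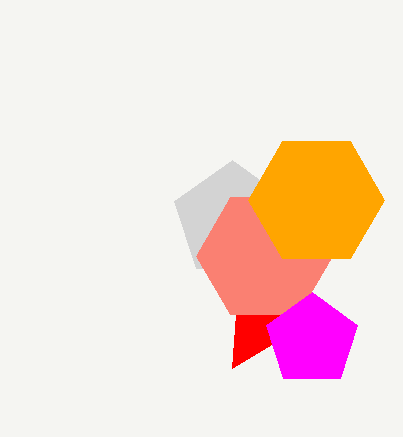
px2_1 = 232
center_x_2 = 232
center_y_2 = 220
radius_2 = 60
center_y_3 = 256
radius_3 = 68
center_x_4 = 316
center_y_4 = 200
radius_4 = 68
center_x_5 = 312
center_y_5 = 340
radius_5 = 48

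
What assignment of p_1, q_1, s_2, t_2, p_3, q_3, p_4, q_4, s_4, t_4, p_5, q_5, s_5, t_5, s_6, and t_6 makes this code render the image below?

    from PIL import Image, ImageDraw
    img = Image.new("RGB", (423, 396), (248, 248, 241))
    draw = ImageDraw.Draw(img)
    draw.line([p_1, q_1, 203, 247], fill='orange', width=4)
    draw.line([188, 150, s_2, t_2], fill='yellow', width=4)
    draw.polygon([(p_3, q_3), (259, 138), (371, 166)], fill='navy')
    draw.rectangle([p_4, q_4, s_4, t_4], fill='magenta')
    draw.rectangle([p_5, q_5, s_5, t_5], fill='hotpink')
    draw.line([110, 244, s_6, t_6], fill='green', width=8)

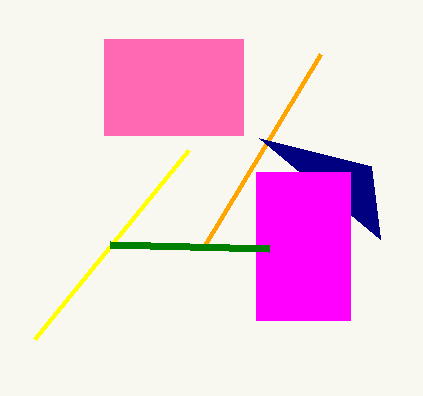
p_1 = 320
q_1 = 54
s_2 = 34
t_2 = 339
p_3 = 380
q_3 = 239
p_4 = 256
q_4 = 172
s_4 = 350
t_4 = 320
p_5 = 104
q_5 = 39
s_5 = 243
t_5 = 135
s_6 = 269
t_6 = 248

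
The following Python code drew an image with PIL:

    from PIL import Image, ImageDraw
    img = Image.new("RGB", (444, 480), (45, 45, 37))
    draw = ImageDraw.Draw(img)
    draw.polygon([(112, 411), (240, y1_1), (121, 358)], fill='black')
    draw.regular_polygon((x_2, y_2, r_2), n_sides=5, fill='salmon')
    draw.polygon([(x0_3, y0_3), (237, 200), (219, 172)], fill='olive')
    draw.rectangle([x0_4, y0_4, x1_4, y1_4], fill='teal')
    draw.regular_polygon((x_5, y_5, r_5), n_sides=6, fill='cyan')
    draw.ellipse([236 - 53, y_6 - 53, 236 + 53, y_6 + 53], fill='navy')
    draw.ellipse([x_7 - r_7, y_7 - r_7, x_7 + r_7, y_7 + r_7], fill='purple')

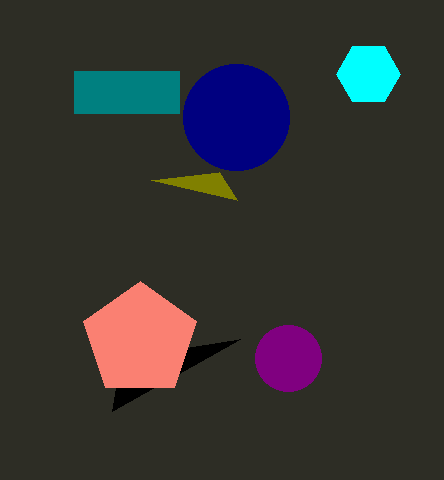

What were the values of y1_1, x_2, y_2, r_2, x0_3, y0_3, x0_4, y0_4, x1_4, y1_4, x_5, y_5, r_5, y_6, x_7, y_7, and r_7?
y1_1 = 339; x_2 = 140; y_2 = 340; r_2 = 59; x0_3 = 151; y0_3 = 180; x0_4 = 74; y0_4 = 71; x1_4 = 179; y1_4 = 113; x_5 = 368; y_5 = 74; r_5 = 32; y_6 = 117; x_7 = 288; y_7 = 358; r_7 = 33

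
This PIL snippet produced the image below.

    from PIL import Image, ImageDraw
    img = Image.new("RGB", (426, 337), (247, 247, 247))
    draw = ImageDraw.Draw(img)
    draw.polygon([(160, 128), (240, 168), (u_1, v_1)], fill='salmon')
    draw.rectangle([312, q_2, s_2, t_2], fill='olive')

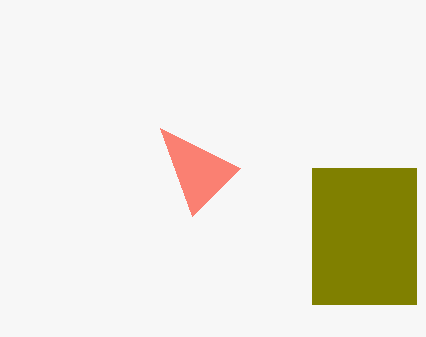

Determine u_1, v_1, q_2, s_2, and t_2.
u_1 = 192; v_1 = 216; q_2 = 168; s_2 = 416; t_2 = 304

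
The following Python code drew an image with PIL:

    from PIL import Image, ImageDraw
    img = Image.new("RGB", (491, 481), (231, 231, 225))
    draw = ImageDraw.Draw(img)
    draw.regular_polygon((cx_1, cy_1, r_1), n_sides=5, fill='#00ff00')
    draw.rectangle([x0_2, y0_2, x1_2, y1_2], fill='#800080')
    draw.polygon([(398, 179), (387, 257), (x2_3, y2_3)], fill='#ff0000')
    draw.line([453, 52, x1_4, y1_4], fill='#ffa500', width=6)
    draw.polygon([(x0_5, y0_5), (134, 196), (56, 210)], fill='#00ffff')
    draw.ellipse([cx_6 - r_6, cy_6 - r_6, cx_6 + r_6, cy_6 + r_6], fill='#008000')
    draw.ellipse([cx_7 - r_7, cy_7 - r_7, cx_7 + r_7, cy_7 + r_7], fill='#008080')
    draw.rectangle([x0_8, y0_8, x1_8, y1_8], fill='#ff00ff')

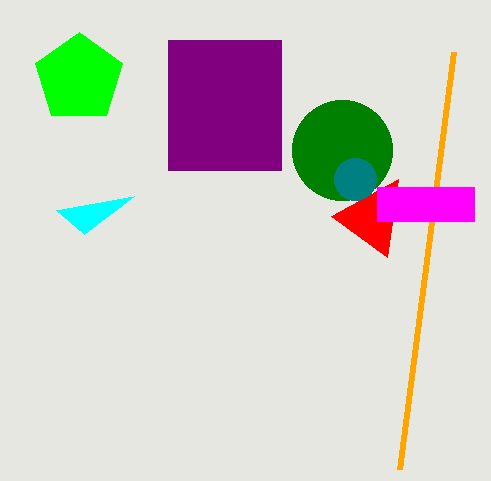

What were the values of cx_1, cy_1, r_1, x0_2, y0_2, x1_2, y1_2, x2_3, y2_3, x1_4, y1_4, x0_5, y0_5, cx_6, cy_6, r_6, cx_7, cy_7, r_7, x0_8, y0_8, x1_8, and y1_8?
cx_1 = 79; cy_1 = 78; r_1 = 46; x0_2 = 168; y0_2 = 40; x1_2 = 281; y1_2 = 170; x2_3 = 331; y2_3 = 216; x1_4 = 399; y1_4 = 469; x0_5 = 84; y0_5 = 234; cx_6 = 342; cy_6 = 150; r_6 = 50; cx_7 = 355; cy_7 = 179; r_7 = 21; x0_8 = 377; y0_8 = 187; x1_8 = 474; y1_8 = 221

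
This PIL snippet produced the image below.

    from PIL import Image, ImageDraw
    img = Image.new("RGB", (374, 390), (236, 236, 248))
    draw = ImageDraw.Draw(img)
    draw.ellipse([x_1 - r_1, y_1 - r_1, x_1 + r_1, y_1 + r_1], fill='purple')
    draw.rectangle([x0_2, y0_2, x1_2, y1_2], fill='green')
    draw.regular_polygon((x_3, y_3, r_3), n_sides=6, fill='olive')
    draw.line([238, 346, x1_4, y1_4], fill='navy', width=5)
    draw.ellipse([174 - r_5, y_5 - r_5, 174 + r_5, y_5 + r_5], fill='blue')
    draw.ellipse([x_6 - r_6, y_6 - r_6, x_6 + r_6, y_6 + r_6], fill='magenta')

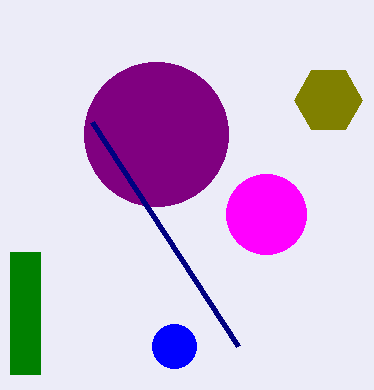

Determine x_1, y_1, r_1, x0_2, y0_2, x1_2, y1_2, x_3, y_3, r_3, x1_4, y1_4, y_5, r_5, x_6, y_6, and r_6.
x_1 = 156; y_1 = 134; r_1 = 72; x0_2 = 10; y0_2 = 252; x1_2 = 40; y1_2 = 374; x_3 = 328; y_3 = 100; r_3 = 34; x1_4 = 92; y1_4 = 122; y_5 = 346; r_5 = 22; x_6 = 266; y_6 = 214; r_6 = 40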